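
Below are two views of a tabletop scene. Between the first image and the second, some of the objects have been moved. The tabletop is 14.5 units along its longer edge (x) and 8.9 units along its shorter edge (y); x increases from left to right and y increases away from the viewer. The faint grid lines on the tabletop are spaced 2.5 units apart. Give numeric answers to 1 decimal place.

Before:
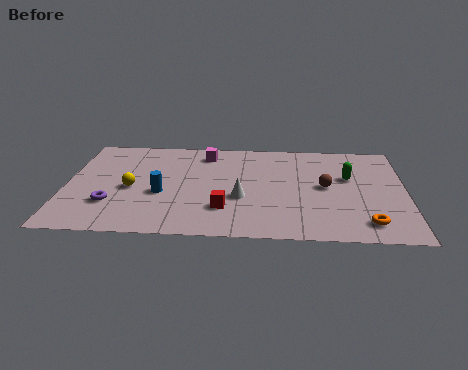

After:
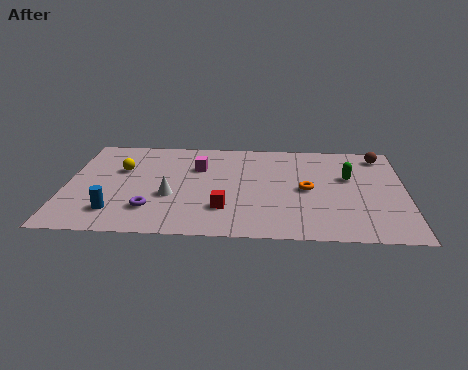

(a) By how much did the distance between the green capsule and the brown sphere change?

+1.2

Before: roughly 1.3 units apart; after: 2.5. That's 1.2 units further apart.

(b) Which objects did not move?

the green capsule and the red cube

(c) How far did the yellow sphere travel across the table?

1.8

From (2.8, 4.0) to (2.3, 5.7), the yellow sphere covered √(0.5² + 1.7²) ≈ 1.8 units.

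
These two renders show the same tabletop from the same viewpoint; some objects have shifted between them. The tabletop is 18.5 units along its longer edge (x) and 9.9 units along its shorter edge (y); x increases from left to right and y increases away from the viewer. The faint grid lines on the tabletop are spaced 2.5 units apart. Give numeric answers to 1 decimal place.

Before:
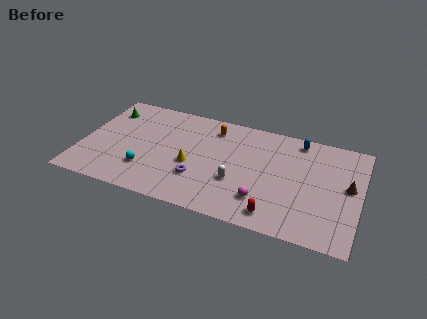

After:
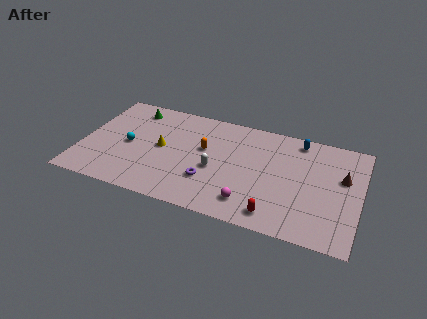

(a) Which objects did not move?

the blue capsule and the red capsule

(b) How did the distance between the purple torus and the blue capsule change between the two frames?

-0.5

Before: roughly 8.4 units apart; after: 7.9. That's 0.5 units closer together.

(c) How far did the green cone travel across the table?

1.8

The green cone moved from about (1.3, 7.7) to (3.0, 8.3), a distance of √(1.7² + 0.6²) ≈ 1.8.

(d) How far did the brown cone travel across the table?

0.8

The brown cone was near (17.7, 5.4) before and (17.3, 6.1) after, so it travelled √(0.4² + 0.7²) ≈ 0.8 units.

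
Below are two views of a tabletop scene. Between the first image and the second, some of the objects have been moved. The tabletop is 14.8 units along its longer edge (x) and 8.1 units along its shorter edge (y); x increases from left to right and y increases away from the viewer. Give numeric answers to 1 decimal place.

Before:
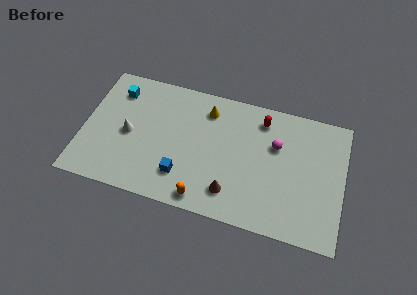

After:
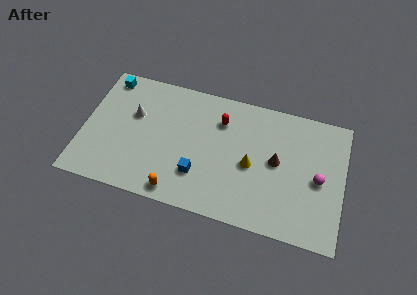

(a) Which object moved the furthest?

the yellow cone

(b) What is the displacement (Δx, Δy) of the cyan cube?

(-0.6, 0.7)

From the two frames, the cyan cube sits at roughly (1.7, 6.4) before and (1.1, 7.1) after.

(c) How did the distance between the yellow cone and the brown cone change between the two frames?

-3.6

Before: roughly 5.1 units apart; after: 1.5. That's 3.6 units closer together.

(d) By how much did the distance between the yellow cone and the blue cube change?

-1.4

The distance was about 4.6 in the first image and 3.2 in the second, so they moved 1.4 units closer together.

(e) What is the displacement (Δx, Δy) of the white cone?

(0.2, 1.3)

The white cone started near (2.6, 3.8) and ended near (2.8, 5.1).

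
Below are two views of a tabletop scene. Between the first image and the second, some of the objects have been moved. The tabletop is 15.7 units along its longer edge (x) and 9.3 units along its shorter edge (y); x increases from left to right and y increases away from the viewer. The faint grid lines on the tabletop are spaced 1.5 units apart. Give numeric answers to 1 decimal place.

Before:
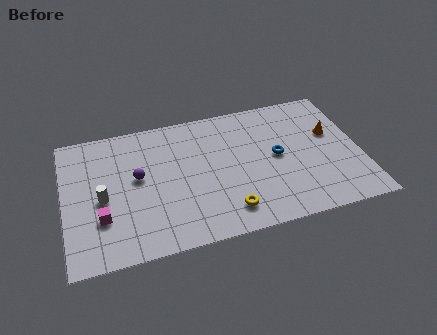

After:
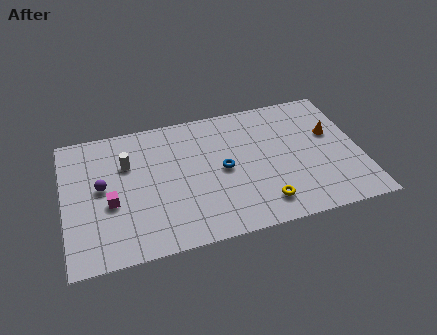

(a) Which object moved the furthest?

the blue torus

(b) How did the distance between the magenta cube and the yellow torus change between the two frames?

+1.6

The distance was about 6.6 in the first image and 8.2 in the second, so they moved 1.6 units further apart.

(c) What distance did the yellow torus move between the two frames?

1.9

The yellow torus moved from about (8.4, 1.7) to (10.3, 1.7), a distance of √(1.9² + 0.0²) ≈ 1.9.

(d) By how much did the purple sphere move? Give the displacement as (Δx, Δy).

(-1.9, -0.2)

The purple sphere was at about (3.9, 5.2) and moved to about (2.0, 5.0).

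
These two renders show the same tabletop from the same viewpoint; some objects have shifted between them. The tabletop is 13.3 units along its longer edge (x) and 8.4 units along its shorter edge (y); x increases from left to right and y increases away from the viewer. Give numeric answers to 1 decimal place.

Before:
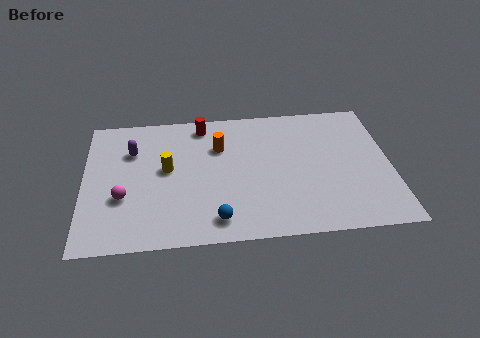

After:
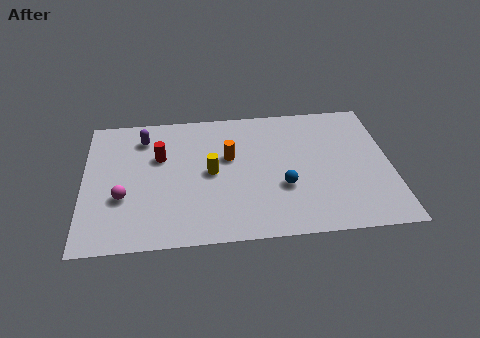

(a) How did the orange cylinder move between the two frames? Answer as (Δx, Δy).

(0.4, -0.7)

The orange cylinder started near (5.9, 5.8) and ended near (6.3, 5.1).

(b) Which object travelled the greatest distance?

the blue sphere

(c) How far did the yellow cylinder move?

1.9

The yellow cylinder moved from about (3.6, 4.6) to (5.5, 4.2), a distance of √(1.9² + 0.4²) ≈ 1.9.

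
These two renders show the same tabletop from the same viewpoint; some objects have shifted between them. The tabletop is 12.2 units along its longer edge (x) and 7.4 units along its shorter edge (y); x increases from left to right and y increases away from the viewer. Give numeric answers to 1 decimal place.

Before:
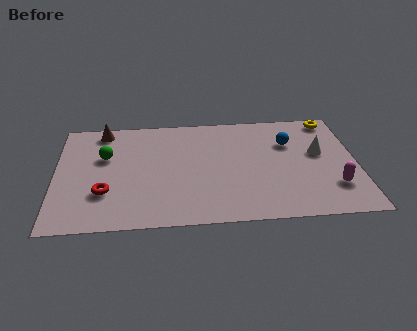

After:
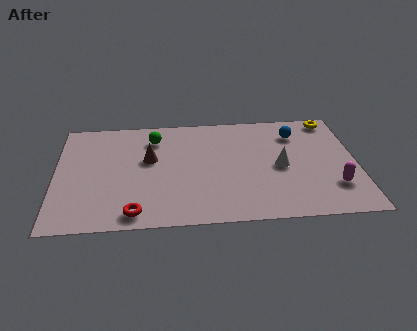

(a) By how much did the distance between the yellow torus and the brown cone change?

-1.6

The distance was about 9.4 in the first image and 7.8 in the second, so they moved 1.6 units closer together.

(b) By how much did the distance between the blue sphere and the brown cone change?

-1.6

They were about 7.7 units apart before and 6.1 after — 1.6 units closer together.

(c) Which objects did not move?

the yellow torus and the magenta capsule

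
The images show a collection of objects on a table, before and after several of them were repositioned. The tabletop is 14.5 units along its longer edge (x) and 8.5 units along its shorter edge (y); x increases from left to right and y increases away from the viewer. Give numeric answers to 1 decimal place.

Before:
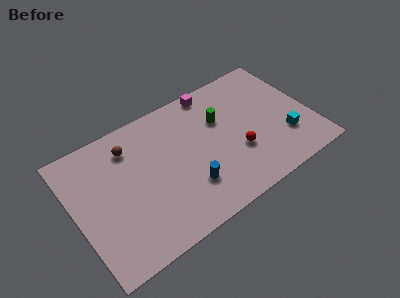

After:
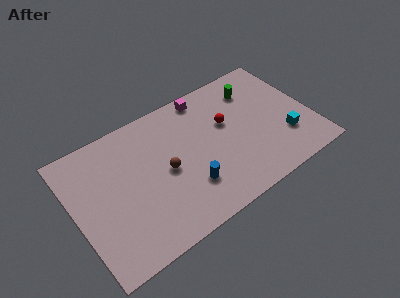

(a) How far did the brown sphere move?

3.2

The brown sphere was near (3.7, 6.7) before and (5.5, 4.1) after, so it travelled √(1.8² + 2.6²) ≈ 3.2 units.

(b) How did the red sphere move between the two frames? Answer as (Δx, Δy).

(-0.3, 2.2)

The red sphere was at about (9.8, 3.0) and moved to about (9.5, 5.2).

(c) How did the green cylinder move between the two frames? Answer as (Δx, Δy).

(2.3, 1.0)

From the two frames, the green cylinder sits at roughly (9.2, 5.6) before and (11.5, 6.6) after.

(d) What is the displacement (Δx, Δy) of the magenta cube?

(-0.5, -0.1)

The magenta cube started near (9.1, 7.7) and ended near (8.6, 7.6).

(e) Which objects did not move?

the blue cylinder and the cyan cube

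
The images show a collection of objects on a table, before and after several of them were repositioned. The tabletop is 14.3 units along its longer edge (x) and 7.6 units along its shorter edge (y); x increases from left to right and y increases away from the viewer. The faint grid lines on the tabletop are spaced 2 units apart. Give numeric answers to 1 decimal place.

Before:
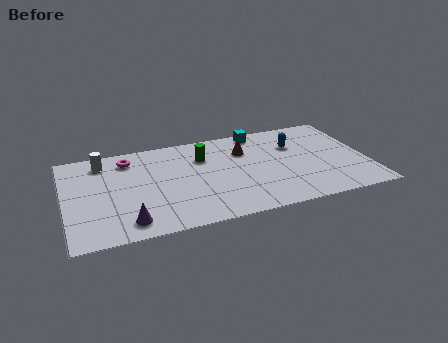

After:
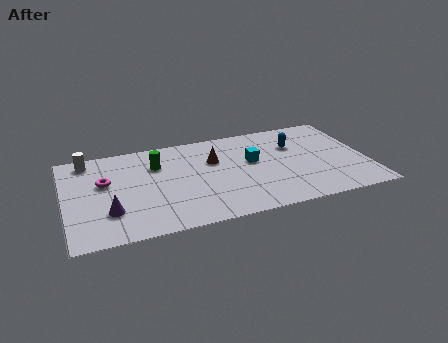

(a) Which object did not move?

the blue capsule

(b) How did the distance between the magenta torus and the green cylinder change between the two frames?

-1.0

Before: roughly 3.6 units apart; after: 2.6. That's 1.0 units closer together.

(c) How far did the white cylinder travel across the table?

0.8

The white cylinder was near (1.9, 6.3) before and (1.2, 6.6) after, so it travelled √(0.7² + 0.3²) ≈ 0.8 units.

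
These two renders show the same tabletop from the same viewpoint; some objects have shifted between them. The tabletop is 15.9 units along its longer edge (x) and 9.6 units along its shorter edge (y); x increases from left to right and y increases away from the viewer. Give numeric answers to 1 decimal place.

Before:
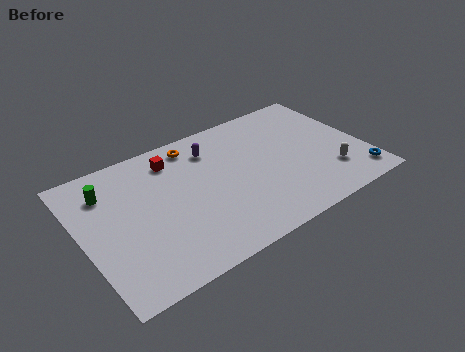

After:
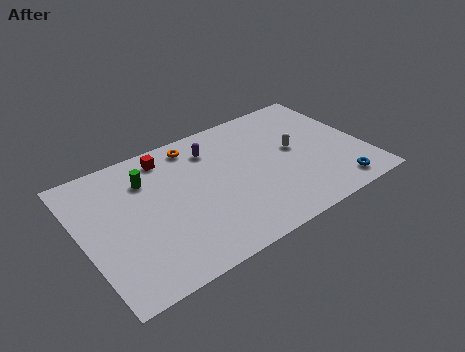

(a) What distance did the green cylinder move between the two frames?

2.2

From (1.7, 7.3) to (3.9, 7.1), the green cylinder covered √(2.2² + 0.2²) ≈ 2.2 units.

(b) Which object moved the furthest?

the white capsule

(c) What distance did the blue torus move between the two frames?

1.3

The blue torus was near (15.1, 1.5) before and (13.8, 1.3) after, so it travelled √(1.3² + 0.2²) ≈ 1.3 units.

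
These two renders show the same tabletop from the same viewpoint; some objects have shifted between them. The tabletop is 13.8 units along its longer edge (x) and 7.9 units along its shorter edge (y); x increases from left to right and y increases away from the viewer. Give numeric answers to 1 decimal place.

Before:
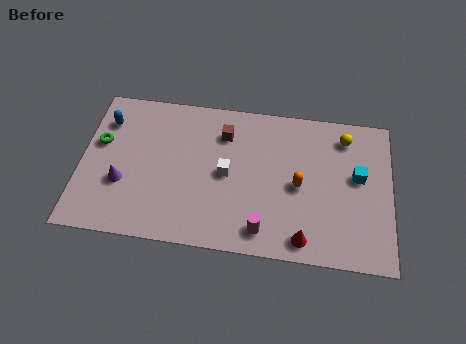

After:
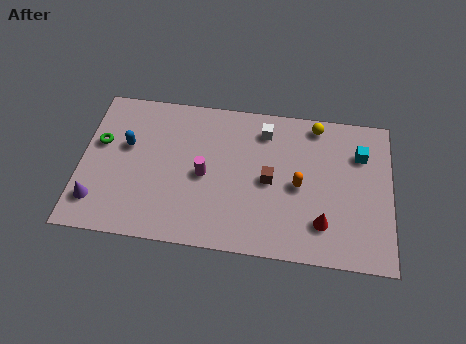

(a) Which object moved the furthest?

the magenta cylinder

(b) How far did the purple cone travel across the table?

1.6

The purple cone was near (1.9, 2.8) before and (0.8, 1.7) after, so it travelled √(1.1² + 1.1²) ≈ 1.6 units.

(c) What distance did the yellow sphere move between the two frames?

1.4

From (11.7, 6.5) to (10.4, 7.0), the yellow sphere covered √(1.3² + 0.5²) ≈ 1.4 units.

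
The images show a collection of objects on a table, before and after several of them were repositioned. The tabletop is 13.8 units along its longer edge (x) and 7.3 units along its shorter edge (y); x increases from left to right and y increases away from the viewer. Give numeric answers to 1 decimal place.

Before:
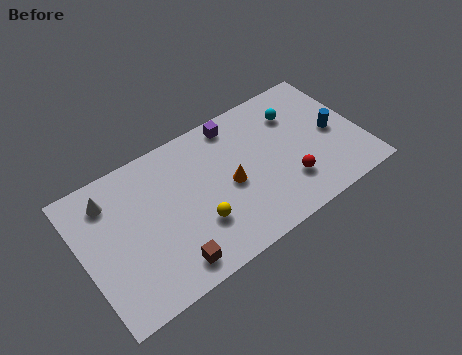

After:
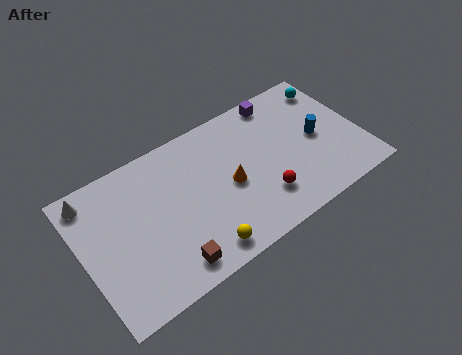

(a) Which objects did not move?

the brown cube and the orange cone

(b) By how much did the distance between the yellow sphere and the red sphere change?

-1.1

They were about 4.5 units apart before and 3.4 after — 1.1 units closer together.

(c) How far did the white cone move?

0.9

From (1.6, 5.8) to (0.8, 6.3), the white cone covered √(0.8² + 0.5²) ≈ 0.9 units.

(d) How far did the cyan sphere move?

2.1

The cyan sphere moved from about (10.9, 5.4) to (12.9, 6.0), a distance of √(2.0² + 0.6²) ≈ 2.1.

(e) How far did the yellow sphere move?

1.3

From (5.4, 2.3) to (5.3, 1.0), the yellow sphere covered √(0.1² + 1.3²) ≈ 1.3 units.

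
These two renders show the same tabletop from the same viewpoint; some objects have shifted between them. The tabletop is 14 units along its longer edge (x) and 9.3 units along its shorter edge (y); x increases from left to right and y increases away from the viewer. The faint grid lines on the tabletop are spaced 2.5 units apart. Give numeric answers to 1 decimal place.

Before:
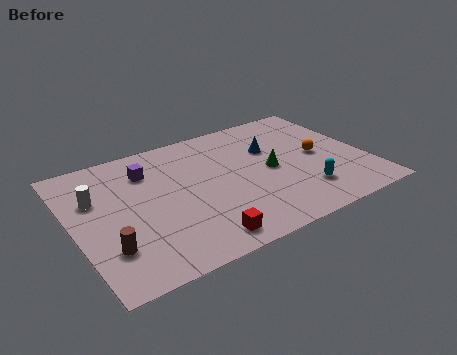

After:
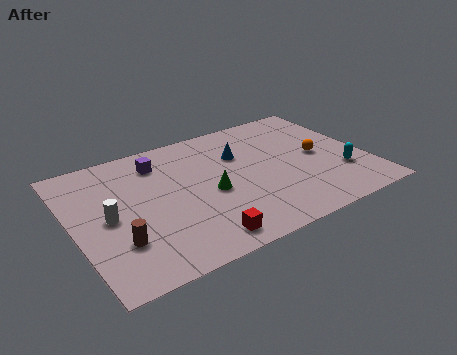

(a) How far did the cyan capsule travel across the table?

2.1

The cyan capsule was near (10.6, 2.2) before and (12.6, 2.8) after, so it travelled √(2.0² + 0.6²) ≈ 2.1 units.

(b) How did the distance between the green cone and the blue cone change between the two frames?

+1.2

Before: roughly 1.6 units apart; after: 2.8. That's 1.2 units further apart.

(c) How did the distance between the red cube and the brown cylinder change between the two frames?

-0.4

Before: roughly 4.3 units apart; after: 3.9. That's 0.4 units closer together.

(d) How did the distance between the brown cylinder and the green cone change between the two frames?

-3.5

The distance was about 8.3 in the first image and 4.8 in the second, so they moved 3.5 units closer together.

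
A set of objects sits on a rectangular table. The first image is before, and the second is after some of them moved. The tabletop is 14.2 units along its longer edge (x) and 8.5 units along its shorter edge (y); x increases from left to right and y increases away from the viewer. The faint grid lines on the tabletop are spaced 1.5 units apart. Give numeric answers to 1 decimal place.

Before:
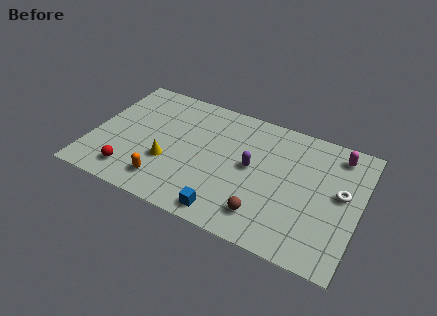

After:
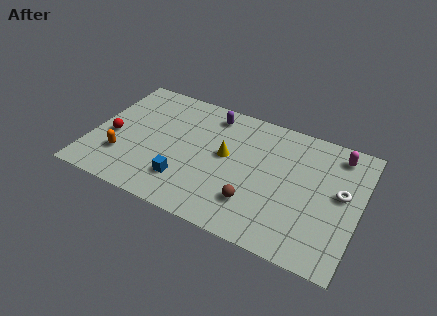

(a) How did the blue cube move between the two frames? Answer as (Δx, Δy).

(-2.4, 1.1)

The blue cube was at about (7.6, 1.0) and moved to about (5.2, 2.1).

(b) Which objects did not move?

the magenta capsule and the white torus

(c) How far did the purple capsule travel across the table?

3.7

From (8.5, 4.5) to (6.0, 7.2), the purple capsule covered √(2.5² + 2.7²) ≈ 3.7 units.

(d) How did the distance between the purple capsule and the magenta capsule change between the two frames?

+1.7

The distance was about 5.1 in the first image and 6.8 in the second, so they moved 1.7 units further apart.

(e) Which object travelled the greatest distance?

the purple capsule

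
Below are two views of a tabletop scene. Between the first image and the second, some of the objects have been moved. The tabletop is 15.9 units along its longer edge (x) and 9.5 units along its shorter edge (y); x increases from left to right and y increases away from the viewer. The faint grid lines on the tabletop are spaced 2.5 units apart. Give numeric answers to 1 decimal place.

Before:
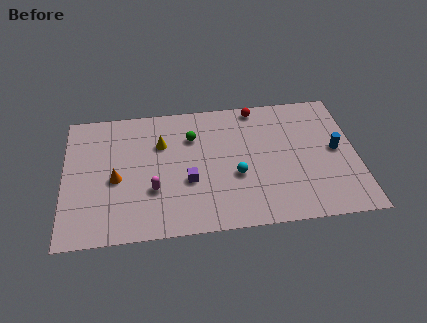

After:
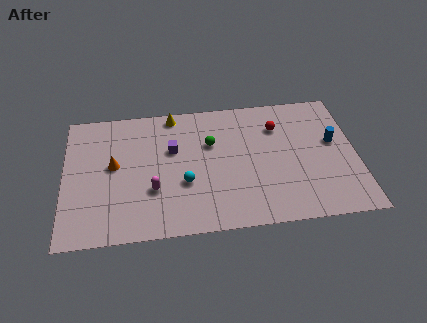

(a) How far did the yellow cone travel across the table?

2.2

From (5.3, 6.5) to (6.0, 8.6), the yellow cone covered √(0.7² + 2.1²) ≈ 2.2 units.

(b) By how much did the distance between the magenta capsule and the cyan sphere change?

-2.8

The distance was about 4.5 in the first image and 1.7 in the second, so they moved 2.8 units closer together.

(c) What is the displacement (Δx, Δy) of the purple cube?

(-0.8, 2.4)

The purple cube was at about (6.7, 3.6) and moved to about (5.9, 6.0).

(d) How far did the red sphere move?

1.9

The red sphere moved from about (10.6, 8.6) to (11.7, 7.0), a distance of √(1.1² + 1.6²) ≈ 1.9.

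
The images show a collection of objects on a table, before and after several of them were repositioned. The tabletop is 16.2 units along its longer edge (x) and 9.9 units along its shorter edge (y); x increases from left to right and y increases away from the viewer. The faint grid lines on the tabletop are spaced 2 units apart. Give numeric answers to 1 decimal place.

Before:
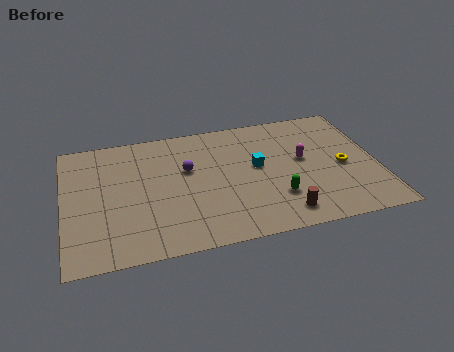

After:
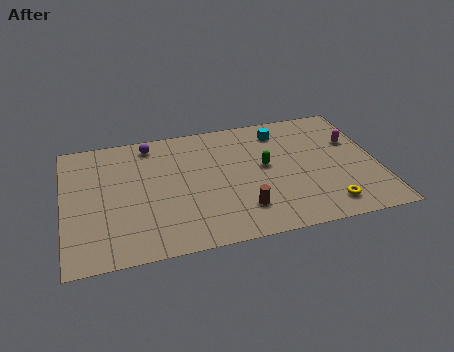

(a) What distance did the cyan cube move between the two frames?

3.0

The cyan cube was near (10.0, 5.5) before and (11.4, 8.1) after, so it travelled √(1.4² + 2.6²) ≈ 3.0 units.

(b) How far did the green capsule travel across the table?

2.6

From (10.8, 2.8) to (10.4, 5.4), the green capsule covered √(0.4² + 2.6²) ≈ 2.6 units.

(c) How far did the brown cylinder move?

2.2

The brown cylinder moved from about (11.0, 1.5) to (9.0, 2.3), a distance of √(2.0² + 0.8²) ≈ 2.2.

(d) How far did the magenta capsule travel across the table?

2.8

The magenta capsule moved from about (12.4, 5.5) to (15.1, 6.4), a distance of √(2.7² + 0.9²) ≈ 2.8.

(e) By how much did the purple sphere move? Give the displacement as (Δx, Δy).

(-1.8, 2.5)

From the two frames, the purple sphere sits at roughly (6.4, 6.1) before and (4.6, 8.6) after.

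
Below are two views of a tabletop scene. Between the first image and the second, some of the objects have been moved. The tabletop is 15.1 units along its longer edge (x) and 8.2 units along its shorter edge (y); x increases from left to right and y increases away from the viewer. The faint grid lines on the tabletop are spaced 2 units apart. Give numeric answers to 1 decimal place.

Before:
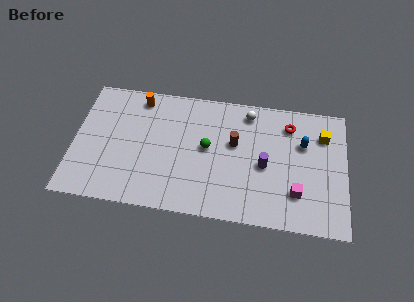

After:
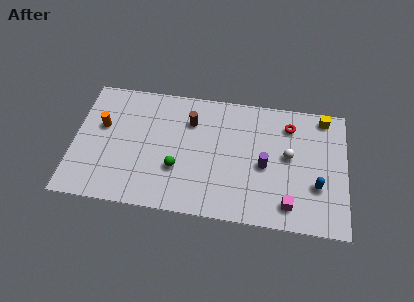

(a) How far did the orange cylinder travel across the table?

2.9

The orange cylinder was near (3.5, 7.1) before and (1.5, 5.0) after, so it travelled √(2.0² + 2.1²) ≈ 2.9 units.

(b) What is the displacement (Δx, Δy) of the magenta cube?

(-0.4, -0.8)

The magenta cube was at about (12.4, 2.2) and moved to about (12.0, 1.4).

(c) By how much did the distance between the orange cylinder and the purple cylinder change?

+1.3

The distance was about 7.9 in the first image and 9.2 in the second, so they moved 1.3 units further apart.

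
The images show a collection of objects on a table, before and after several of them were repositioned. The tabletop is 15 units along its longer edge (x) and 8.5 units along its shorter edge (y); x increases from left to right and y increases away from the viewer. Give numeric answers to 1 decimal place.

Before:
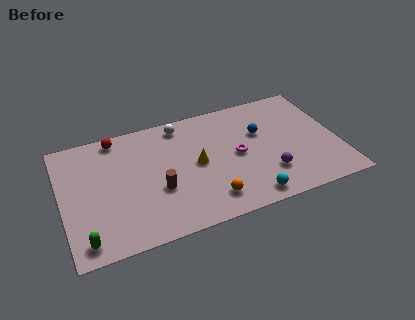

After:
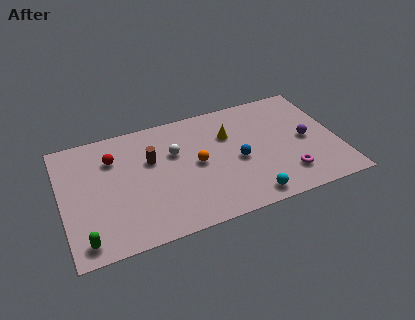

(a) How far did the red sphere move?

1.4

The red sphere was near (3.2, 7.6) before and (2.9, 6.2) after, so it travelled √(0.3² + 1.4²) ≈ 1.4 units.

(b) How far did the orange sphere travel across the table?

2.7

The orange sphere was near (7.7, 1.6) before and (7.3, 4.3) after, so it travelled √(0.4² + 2.7²) ≈ 2.7 units.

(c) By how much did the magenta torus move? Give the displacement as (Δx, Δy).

(2.5, -2.3)

The magenta torus started near (9.5, 4.2) and ended near (12.0, 1.9).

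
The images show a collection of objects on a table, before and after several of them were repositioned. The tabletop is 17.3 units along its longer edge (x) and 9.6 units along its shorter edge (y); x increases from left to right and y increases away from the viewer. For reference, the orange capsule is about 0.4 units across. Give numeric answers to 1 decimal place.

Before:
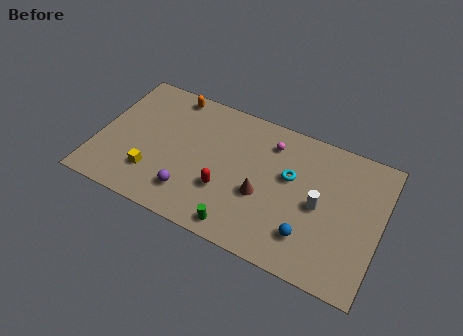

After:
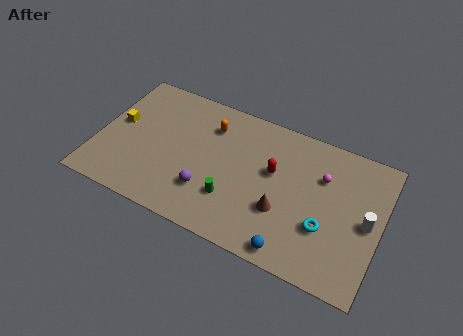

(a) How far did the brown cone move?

1.4

From (10.2, 3.8) to (11.5, 3.3), the brown cone covered √(1.3² + 0.5²) ≈ 1.4 units.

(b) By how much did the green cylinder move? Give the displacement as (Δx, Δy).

(-0.7, 1.7)

From the two frames, the green cylinder sits at roughly (9.2, 1.1) before and (8.5, 2.8) after.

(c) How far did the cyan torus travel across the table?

3.5

From (11.7, 5.8) to (14.1, 3.3), the cyan torus covered √(2.4² + 2.5²) ≈ 3.5 units.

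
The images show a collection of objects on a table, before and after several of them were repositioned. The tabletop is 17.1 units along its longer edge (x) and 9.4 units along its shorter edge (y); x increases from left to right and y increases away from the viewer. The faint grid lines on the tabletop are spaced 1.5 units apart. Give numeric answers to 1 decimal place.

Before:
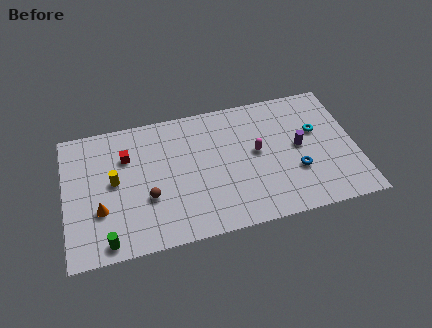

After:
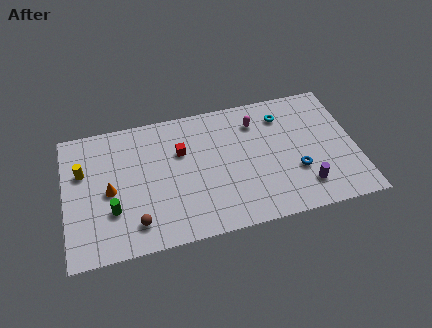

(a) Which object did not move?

the blue torus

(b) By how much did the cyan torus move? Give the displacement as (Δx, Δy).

(-1.9, 1.6)

The cyan torus started near (14.9, 5.8) and ended near (13.0, 7.4).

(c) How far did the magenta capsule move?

2.2

The magenta capsule was near (11.3, 5.1) before and (11.4, 7.3) after, so it travelled √(0.1² + 2.2²) ≈ 2.2 units.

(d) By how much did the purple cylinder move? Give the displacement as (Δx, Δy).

(0.1, -2.9)

From the two frames, the purple cylinder sits at roughly (13.8, 4.9) before and (13.9, 2.0) after.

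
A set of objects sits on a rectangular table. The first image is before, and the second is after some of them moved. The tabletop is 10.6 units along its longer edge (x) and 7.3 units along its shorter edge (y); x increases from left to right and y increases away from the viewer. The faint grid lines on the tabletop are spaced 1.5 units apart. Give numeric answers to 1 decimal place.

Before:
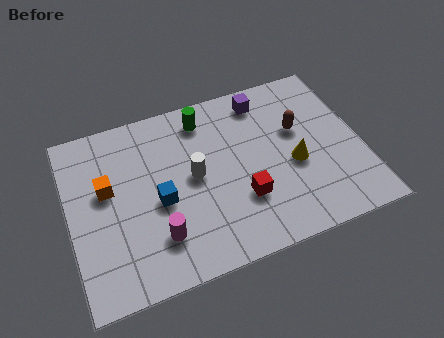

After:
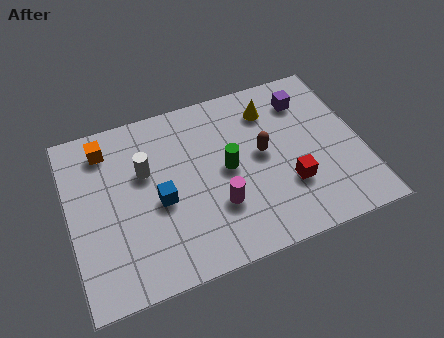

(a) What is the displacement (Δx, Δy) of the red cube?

(1.7, 0.0)

From the two frames, the red cube sits at roughly (6.1, 2.3) before and (7.8, 2.3) after.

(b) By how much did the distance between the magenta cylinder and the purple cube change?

-1.2

Before: roughly 6.2 units apart; after: 5.0. That's 1.2 units closer together.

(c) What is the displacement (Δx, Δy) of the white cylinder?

(-1.7, 0.8)

The white cylinder was at about (4.5, 3.8) and moved to about (2.8, 4.6).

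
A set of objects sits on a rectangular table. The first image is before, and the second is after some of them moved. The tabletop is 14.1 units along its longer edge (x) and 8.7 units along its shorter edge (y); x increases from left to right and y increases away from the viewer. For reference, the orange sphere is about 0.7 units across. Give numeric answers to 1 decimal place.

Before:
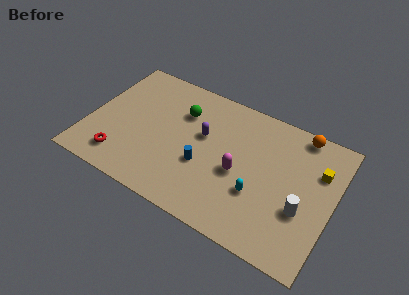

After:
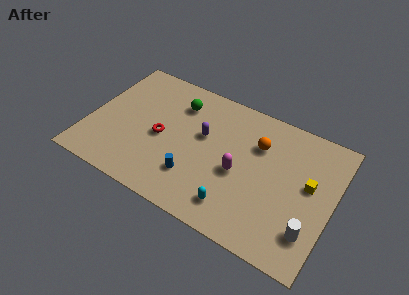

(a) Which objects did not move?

the magenta capsule and the purple capsule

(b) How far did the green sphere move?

0.6

The green sphere moved from about (5.1, 6.2) to (4.8, 6.7), a distance of √(0.3² + 0.5²) ≈ 0.6.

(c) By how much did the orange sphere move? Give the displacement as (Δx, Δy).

(-2.2, -1.8)

The orange sphere was at about (11.8, 7.9) and moved to about (9.6, 6.1).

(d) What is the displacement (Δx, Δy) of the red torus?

(2.0, 2.4)

The red torus was at about (2.2, 1.6) and moved to about (4.2, 4.0).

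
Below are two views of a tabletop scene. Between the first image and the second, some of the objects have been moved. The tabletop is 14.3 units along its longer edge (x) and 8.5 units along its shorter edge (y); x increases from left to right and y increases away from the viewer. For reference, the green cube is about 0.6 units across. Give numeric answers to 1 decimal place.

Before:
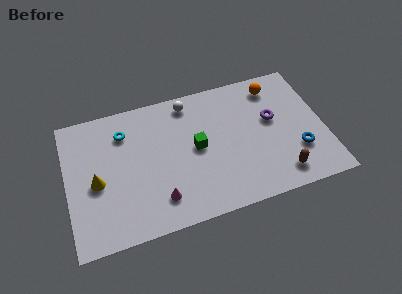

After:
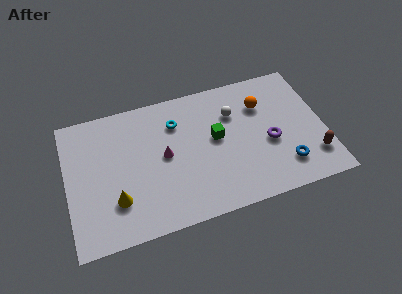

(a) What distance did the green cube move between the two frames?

1.1

From (7.2, 4.4) to (8.3, 4.7), the green cube covered √(1.1² + 0.3²) ≈ 1.1 units.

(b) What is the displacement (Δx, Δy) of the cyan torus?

(2.9, -0.2)

The cyan torus was at about (3.3, 6.5) and moved to about (6.2, 6.3).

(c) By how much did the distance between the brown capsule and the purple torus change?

-0.8

The distance was about 3.6 in the first image and 2.8 in the second, so they moved 0.8 units closer together.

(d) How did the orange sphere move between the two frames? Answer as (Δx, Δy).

(-0.8, -1.0)

From the two frames, the orange sphere sits at roughly (11.8, 7.1) before and (11.0, 6.1) after.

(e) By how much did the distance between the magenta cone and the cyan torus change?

-2.9

The distance was about 5.0 in the first image and 2.1 in the second, so they moved 2.9 units closer together.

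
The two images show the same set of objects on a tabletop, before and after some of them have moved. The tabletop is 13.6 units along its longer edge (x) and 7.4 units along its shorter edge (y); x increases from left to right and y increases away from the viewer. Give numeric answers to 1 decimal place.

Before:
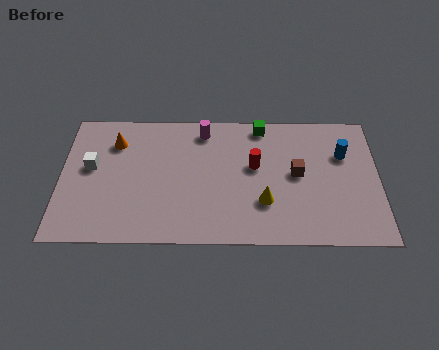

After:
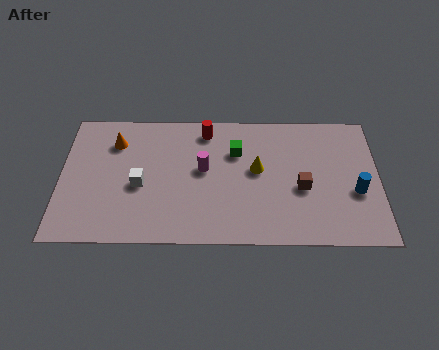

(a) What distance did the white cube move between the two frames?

2.3

The white cube was near (1.3, 4.2) before and (3.4, 3.2) after, so it travelled √(2.1² + 1.0²) ≈ 2.3 units.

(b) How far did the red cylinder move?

2.9

The red cylinder moved from about (8.3, 4.3) to (6.2, 6.3), a distance of √(2.1² + 2.0²) ≈ 2.9.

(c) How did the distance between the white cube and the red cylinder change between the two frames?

-2.8

Before: roughly 7.0 units apart; after: 4.2. That's 2.8 units closer together.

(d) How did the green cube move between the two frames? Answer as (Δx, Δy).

(-1.1, -1.5)

The green cube was at about (8.6, 6.6) and moved to about (7.5, 5.1).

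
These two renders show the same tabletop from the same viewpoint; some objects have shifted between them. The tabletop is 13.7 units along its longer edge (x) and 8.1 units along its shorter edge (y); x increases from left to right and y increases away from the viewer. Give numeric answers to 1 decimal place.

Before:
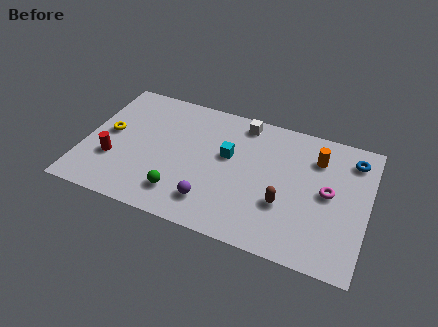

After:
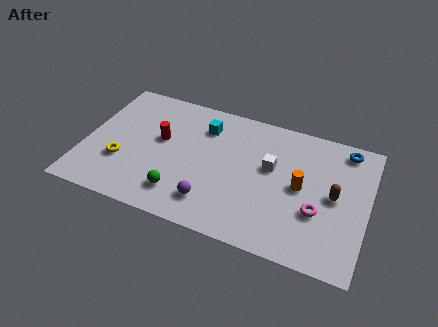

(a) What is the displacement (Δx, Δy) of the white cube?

(1.6, -2.3)

The white cube was at about (7.4, 7.1) and moved to about (9.0, 4.8).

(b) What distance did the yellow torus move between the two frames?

1.8

From (1.1, 4.3) to (1.9, 2.7), the yellow torus covered √(0.8² + 1.6²) ≈ 1.8 units.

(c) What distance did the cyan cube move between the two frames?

1.9

From (6.9, 4.8) to (5.6, 6.2), the cyan cube covered √(1.3² + 1.4²) ≈ 1.9 units.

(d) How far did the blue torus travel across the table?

0.6

The blue torus was near (12.8, 6.6) before and (12.4, 7.1) after, so it travelled √(0.4² + 0.5²) ≈ 0.6 units.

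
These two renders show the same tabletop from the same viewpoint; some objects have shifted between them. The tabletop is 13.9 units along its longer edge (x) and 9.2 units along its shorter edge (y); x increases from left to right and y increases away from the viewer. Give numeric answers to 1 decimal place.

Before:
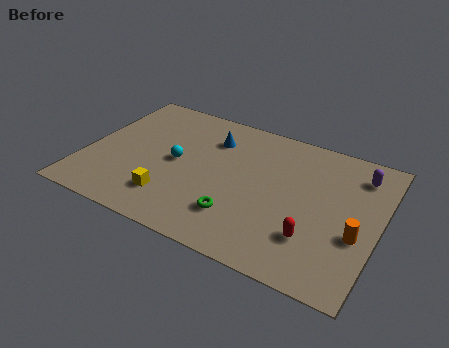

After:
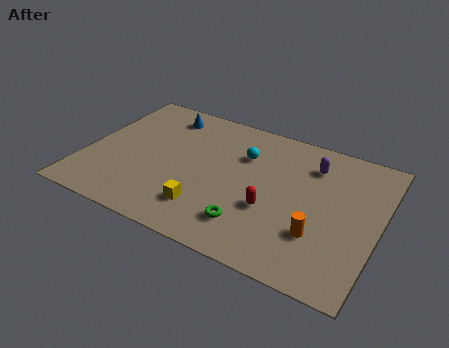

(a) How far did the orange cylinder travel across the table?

1.8

From (13.0, 3.5) to (11.3, 2.8), the orange cylinder covered √(1.7² + 0.7²) ≈ 1.8 units.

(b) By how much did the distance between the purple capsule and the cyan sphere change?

-5.6

They were about 8.9 units apart before and 3.3 after — 5.6 units closer together.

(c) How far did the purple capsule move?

2.2

The purple capsule was near (12.7, 7.4) before and (10.5, 7.1) after, so it travelled √(2.2² + 0.3²) ≈ 2.2 units.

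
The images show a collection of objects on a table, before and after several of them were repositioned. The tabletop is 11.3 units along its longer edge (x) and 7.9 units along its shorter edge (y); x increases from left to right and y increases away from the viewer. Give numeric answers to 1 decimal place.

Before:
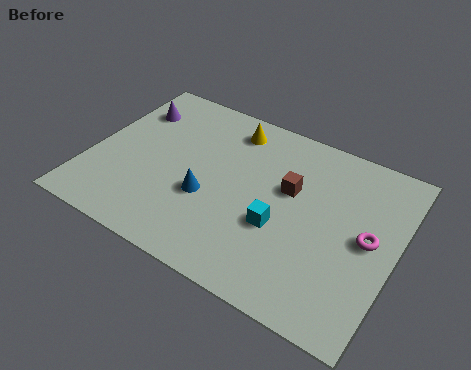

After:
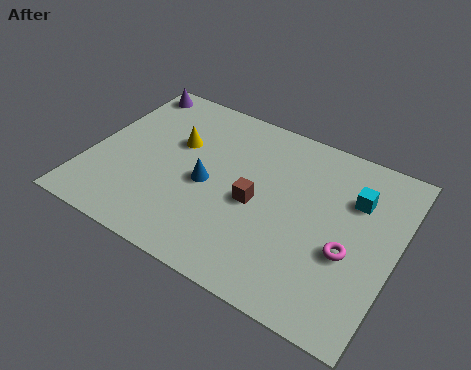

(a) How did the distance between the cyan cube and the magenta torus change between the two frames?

-0.9

The distance was about 3.3 in the first image and 2.4 in the second, so they moved 0.9 units closer together.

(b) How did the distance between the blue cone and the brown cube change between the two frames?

-1.5

Before: roughly 3.3 units apart; after: 1.8. That's 1.5 units closer together.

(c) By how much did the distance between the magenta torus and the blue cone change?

-0.6

The distance was about 5.9 in the first image and 5.3 in the second, so they moved 0.6 units closer together.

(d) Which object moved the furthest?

the cyan cube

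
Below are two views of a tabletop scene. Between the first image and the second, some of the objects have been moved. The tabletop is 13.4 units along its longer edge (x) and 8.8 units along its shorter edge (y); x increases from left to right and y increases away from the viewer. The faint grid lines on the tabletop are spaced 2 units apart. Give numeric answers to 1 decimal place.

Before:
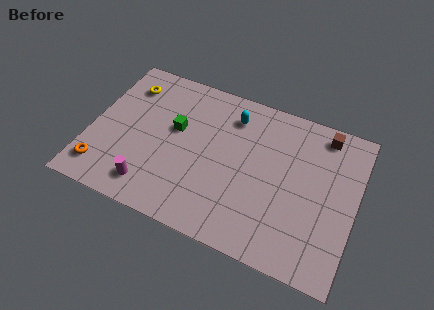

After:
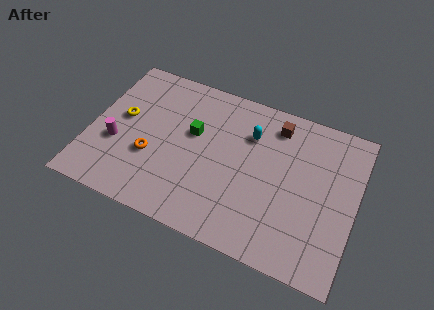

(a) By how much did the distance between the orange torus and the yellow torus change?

-2.9

They were about 5.3 units apart before and 2.4 after — 2.9 units closer together.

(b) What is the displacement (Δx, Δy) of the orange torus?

(2.3, 1.6)

The orange torus was at about (0.9, 1.6) and moved to about (3.2, 3.2).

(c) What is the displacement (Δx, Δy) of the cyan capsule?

(1.0, -0.7)

The cyan capsule was at about (6.9, 7.0) and moved to about (7.9, 6.3).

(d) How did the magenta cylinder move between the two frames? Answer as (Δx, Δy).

(-2.0, 1.8)

From the two frames, the magenta cylinder sits at roughly (3.4, 1.5) before and (1.4, 3.3) after.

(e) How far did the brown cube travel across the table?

2.4

The brown cube moved from about (11.5, 7.7) to (9.1, 7.3), a distance of √(2.4² + 0.4²) ≈ 2.4.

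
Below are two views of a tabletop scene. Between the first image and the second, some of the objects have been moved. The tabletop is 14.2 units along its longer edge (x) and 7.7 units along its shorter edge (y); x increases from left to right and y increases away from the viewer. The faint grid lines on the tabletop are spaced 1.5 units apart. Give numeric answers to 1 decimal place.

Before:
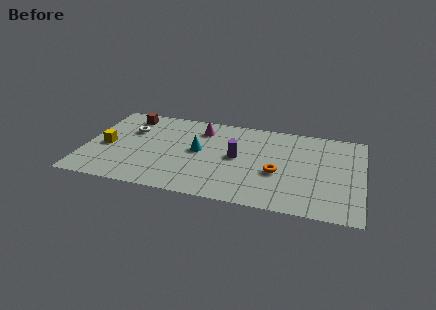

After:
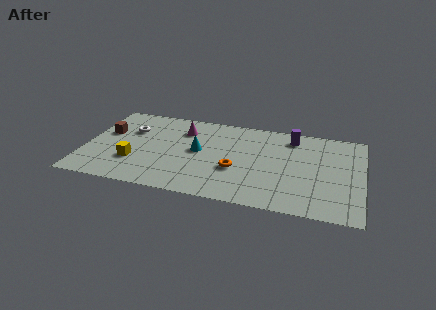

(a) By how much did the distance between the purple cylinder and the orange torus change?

+2.1

The distance was about 2.3 in the first image and 4.4 in the second, so they moved 2.1 units further apart.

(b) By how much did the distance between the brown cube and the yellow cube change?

-0.3

They were about 3.1 units apart before and 2.8 after — 0.3 units closer together.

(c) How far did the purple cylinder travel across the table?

3.6

The purple cylinder moved from about (7.8, 4.0) to (10.5, 6.4), a distance of √(2.7² + 2.4²) ≈ 3.6.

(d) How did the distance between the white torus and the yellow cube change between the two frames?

+0.8

The distance was about 2.0 in the first image and 2.8 in the second, so they moved 0.8 units further apart.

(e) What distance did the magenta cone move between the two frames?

0.9

The magenta cone moved from about (5.8, 6.1) to (4.9, 5.8), a distance of √(0.9² + 0.3²) ≈ 0.9.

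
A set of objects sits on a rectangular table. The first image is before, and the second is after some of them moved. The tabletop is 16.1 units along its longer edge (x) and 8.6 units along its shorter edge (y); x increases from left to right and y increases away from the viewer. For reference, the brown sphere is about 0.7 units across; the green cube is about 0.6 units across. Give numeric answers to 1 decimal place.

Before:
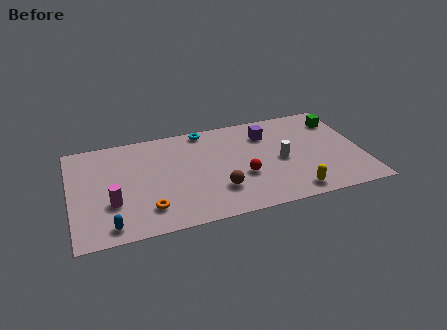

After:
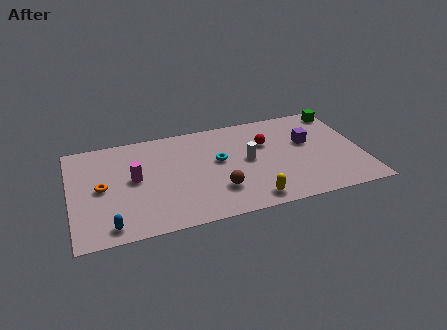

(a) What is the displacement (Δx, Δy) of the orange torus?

(-2.4, 2.4)

From the two frames, the orange torus sits at roughly (4.1, 1.9) before and (1.7, 4.3) after.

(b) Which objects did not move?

the blue capsule and the brown sphere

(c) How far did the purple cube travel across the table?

2.6

The purple cube was near (11.0, 6.5) before and (13.2, 5.2) after, so it travelled √(2.2² + 1.3²) ≈ 2.6 units.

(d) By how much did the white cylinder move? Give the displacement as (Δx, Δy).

(-1.8, 0.5)

From the two frames, the white cylinder sits at roughly (11.6, 4.0) before and (9.8, 4.5) after.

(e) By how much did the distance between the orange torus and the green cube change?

+2.0

Before: roughly 12.0 units apart; after: 14.0. That's 2.0 units further apart.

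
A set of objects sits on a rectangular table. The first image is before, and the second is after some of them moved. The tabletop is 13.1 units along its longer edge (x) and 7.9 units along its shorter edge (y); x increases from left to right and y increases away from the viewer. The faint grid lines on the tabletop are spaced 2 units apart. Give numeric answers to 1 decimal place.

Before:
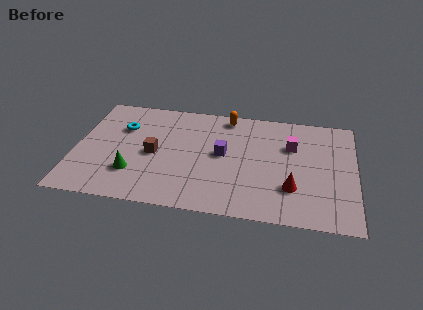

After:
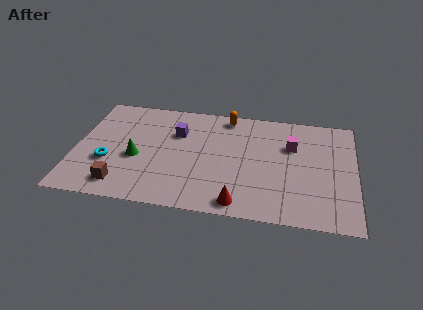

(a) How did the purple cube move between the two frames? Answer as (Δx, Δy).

(-2.2, 1.2)

The purple cube was at about (6.9, 4.2) and moved to about (4.7, 5.4).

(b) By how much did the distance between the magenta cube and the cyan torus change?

+0.9

The distance was about 8.0 in the first image and 8.9 in the second, so they moved 0.9 units further apart.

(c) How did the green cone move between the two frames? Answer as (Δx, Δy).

(0.1, 1.1)

The green cone started near (2.8, 2.2) and ended near (2.9, 3.3).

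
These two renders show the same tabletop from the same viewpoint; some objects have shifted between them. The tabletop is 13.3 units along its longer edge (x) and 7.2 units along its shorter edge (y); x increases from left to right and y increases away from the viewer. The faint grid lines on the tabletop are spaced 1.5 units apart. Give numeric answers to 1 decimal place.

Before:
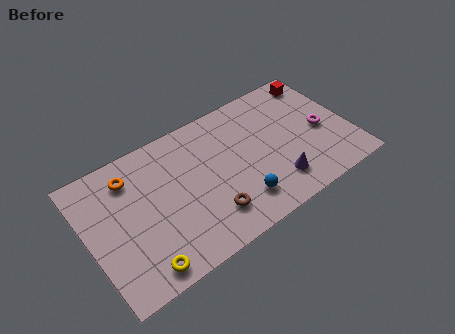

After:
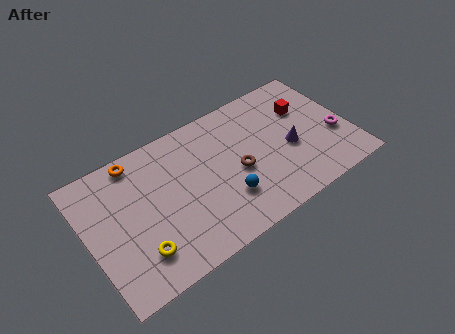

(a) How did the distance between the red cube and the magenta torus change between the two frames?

-0.4

The distance was about 2.9 in the first image and 2.5 in the second, so they moved 0.4 units closer together.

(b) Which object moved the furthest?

the brown torus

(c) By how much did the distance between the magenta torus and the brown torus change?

-1.3

The distance was about 6.3 in the first image and 5.0 in the second, so they moved 1.3 units closer together.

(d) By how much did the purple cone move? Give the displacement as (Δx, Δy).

(1.0, 1.5)

From the two frames, the purple cone sits at roughly (9.2, 1.6) before and (10.2, 3.1) after.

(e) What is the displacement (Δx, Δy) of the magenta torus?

(0.6, -0.6)

From the two frames, the magenta torus sits at roughly (11.9, 3.3) before and (12.5, 2.7) after.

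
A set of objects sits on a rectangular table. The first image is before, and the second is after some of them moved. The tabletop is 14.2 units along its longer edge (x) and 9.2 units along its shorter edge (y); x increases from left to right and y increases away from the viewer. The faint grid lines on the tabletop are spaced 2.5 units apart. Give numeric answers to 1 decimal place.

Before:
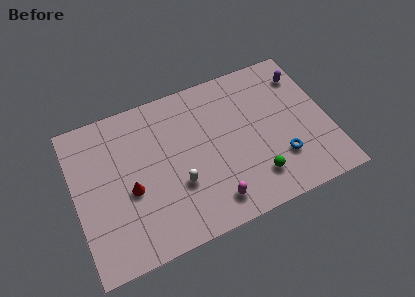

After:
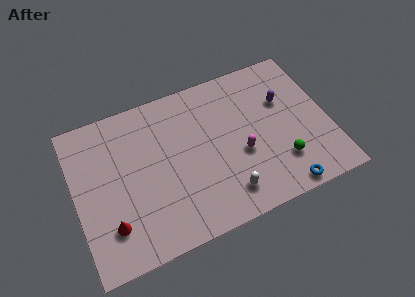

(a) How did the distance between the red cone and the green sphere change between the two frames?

+2.5

The distance was about 7.1 in the first image and 9.6 in the second, so they moved 2.5 units further apart.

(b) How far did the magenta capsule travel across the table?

2.9

The magenta capsule was near (7.3, 1.5) before and (9.2, 3.7) after, so it travelled √(1.9² + 2.2²) ≈ 2.9 units.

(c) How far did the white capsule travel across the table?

2.9

From (5.6, 3.2) to (8.1, 1.7), the white capsule covered √(2.5² + 1.5²) ≈ 2.9 units.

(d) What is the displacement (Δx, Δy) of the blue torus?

(-0.1, -1.8)

The blue torus was at about (11.3, 2.6) and moved to about (11.2, 0.8).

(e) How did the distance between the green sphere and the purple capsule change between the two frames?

-2.6

The distance was about 6.2 in the first image and 3.6 in the second, so they moved 2.6 units closer together.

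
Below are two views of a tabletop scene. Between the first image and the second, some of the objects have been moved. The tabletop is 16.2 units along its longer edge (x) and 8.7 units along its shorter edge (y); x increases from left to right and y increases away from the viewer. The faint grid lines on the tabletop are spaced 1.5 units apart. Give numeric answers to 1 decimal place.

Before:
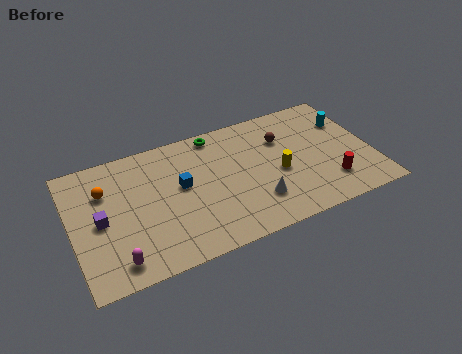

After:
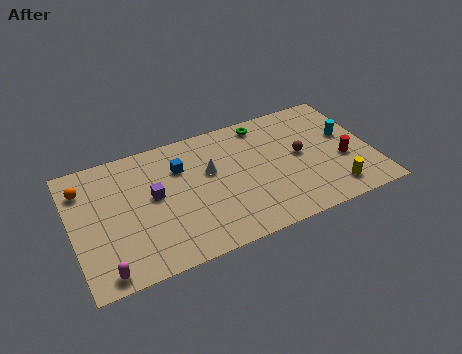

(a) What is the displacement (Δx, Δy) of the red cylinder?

(0.9, 1.3)

The red cylinder started near (13.7, 2.1) and ended near (14.6, 3.4).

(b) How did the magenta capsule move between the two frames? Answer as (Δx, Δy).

(-0.7, -0.4)

The magenta capsule started near (2.1, 1.3) and ended near (1.4, 0.9).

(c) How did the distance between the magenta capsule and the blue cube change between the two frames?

+1.8

The distance was about 5.2 in the first image and 7.0 in the second, so they moved 1.8 units further apart.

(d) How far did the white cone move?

3.7

The white cone moved from about (9.7, 2.3) to (7.5, 5.3), a distance of √(2.2² + 3.0²) ≈ 3.7.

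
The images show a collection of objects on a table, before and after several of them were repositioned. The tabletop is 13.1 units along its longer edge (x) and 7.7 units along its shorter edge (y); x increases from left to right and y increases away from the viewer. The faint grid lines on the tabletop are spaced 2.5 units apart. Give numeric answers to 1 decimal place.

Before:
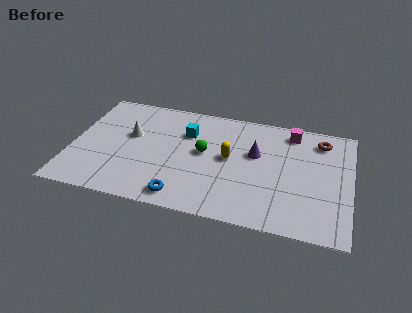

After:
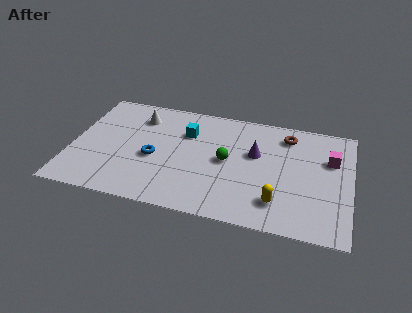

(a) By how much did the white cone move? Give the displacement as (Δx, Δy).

(0.3, 1.4)

The white cone was at about (2.7, 4.6) and moved to about (3.0, 6.0).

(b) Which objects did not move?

the cyan cube and the purple cone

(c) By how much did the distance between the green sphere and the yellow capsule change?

+2.1

They were about 1.2 units apart before and 3.3 after — 2.1 units further apart.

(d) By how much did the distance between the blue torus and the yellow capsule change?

+2.4

Before: roughly 3.7 units apart; after: 6.1. That's 2.4 units further apart.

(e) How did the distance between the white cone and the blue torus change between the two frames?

-1.7

Before: roughly 4.5 units apart; after: 2.8. That's 1.7 units closer together.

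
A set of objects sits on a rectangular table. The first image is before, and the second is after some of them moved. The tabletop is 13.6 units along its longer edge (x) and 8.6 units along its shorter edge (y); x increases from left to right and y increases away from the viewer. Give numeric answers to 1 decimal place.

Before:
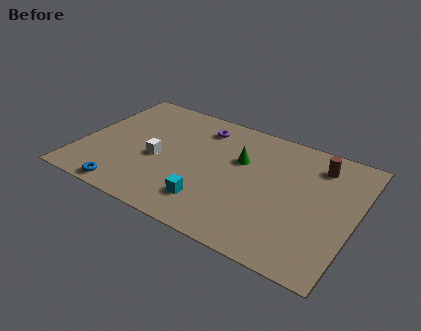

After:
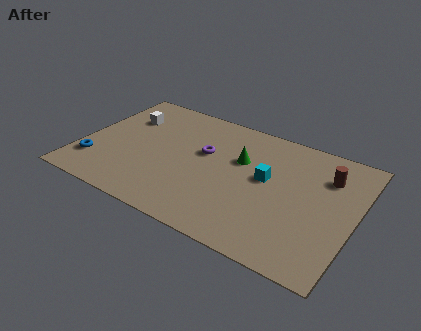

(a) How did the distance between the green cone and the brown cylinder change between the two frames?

+0.3

Before: roughly 4.0 units apart; after: 4.3. That's 0.3 units further apart.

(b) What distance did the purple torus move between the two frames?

1.8

The purple torus was near (5.6, 7.0) before and (6.0, 5.2) after, so it travelled √(0.4² + 1.8²) ≈ 1.8 units.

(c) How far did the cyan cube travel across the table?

3.8

The cyan cube was near (6.8, 1.9) before and (9.2, 4.8) after, so it travelled √(2.4² + 2.9²) ≈ 3.8 units.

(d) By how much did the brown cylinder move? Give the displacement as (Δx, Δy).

(0.5, -0.6)

The brown cylinder started near (11.5, 6.9) and ended near (12.0, 6.3).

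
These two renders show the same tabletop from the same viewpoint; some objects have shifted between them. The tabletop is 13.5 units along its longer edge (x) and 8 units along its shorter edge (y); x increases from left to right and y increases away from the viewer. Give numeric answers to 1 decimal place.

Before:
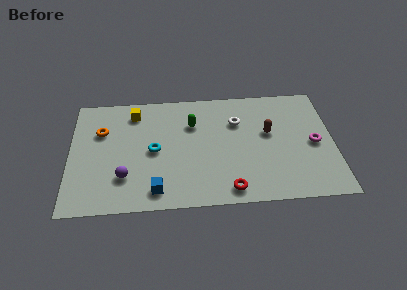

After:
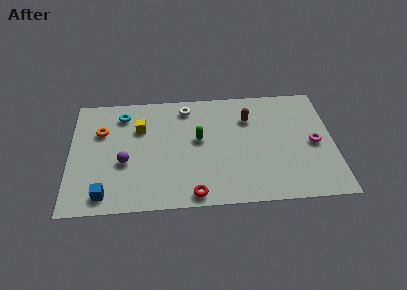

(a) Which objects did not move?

the magenta torus and the orange torus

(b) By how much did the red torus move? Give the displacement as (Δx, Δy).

(-1.8, -0.2)

The red torus started near (8.1, 1.0) and ended near (6.3, 0.8).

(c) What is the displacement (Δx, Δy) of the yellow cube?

(0.3, -1.1)

The yellow cube was at about (3.3, 6.6) and moved to about (3.6, 5.5).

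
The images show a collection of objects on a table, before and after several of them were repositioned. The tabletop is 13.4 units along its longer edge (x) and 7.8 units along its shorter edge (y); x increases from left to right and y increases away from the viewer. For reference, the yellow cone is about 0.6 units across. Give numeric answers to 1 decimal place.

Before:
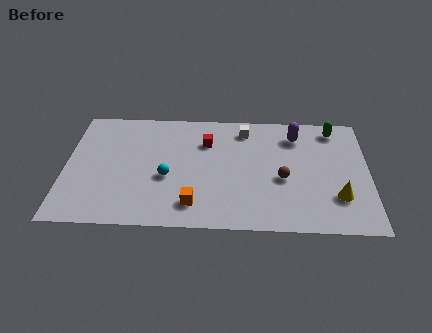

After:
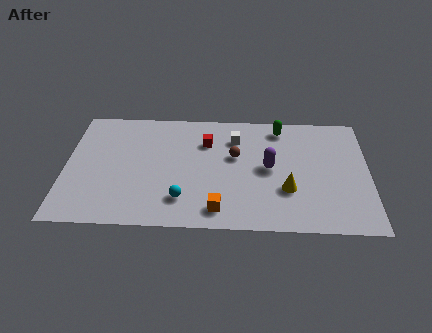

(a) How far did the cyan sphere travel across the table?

1.6

The cyan sphere moved from about (4.5, 3.2) to (5.2, 1.8), a distance of √(0.7² + 1.4²) ≈ 1.6.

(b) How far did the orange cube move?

1.1

From (5.7, 1.5) to (6.8, 1.2), the orange cube covered √(1.1² + 0.3²) ≈ 1.1 units.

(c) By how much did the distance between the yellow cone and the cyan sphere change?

-2.9

The distance was about 7.6 in the first image and 4.7 in the second, so they moved 2.9 units closer together.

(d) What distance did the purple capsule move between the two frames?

2.5

From (10.2, 6.2) to (9.0, 4.0), the purple capsule covered √(1.2² + 2.2²) ≈ 2.5 units.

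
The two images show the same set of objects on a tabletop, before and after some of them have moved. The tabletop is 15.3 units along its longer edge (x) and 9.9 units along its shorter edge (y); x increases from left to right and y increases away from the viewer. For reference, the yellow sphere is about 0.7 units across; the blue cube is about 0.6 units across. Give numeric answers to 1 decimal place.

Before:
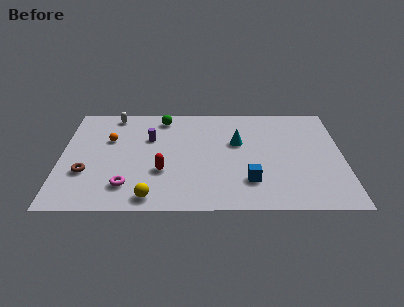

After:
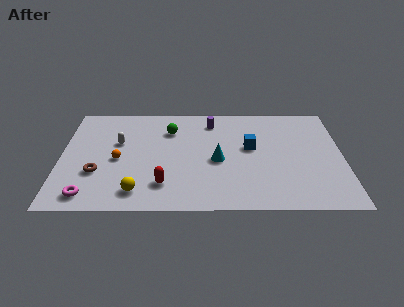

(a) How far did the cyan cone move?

2.0

The cyan cone moved from about (9.6, 6.1) to (8.5, 4.4), a distance of √(1.1² + 1.7²) ≈ 2.0.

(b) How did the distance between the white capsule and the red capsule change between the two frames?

-1.4

Before: roughly 6.0 units apart; after: 4.6. That's 1.4 units closer together.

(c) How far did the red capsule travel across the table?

1.2

The red capsule was near (5.5, 3.4) before and (5.6, 2.2) after, so it travelled √(0.1² + 1.2²) ≈ 1.2 units.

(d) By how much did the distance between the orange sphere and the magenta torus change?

-0.9

Before: roughly 4.4 units apart; after: 3.5. That's 0.9 units closer together.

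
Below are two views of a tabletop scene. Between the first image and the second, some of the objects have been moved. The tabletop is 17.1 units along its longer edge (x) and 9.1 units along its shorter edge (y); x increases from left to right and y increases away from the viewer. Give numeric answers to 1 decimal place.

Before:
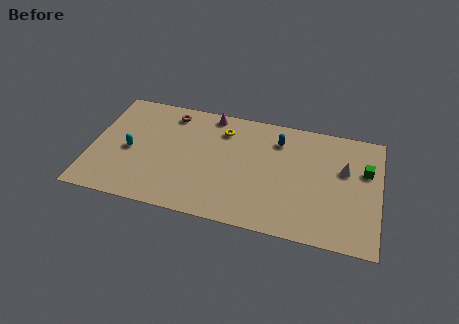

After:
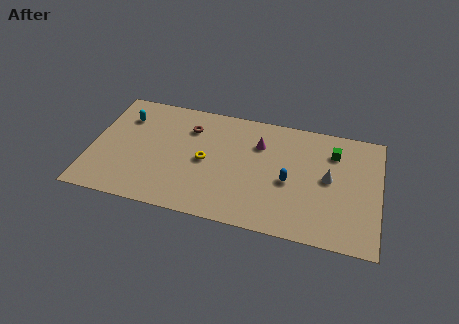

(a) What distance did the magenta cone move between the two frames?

3.4

The magenta cone moved from about (6.9, 8.2) to (9.9, 6.5), a distance of √(3.0² + 1.7²) ≈ 3.4.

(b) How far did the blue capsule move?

3.2

From (11.0, 7.1) to (11.8, 4.0), the blue capsule covered √(0.8² + 3.1²) ≈ 3.2 units.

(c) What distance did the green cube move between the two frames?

2.1

The green cube moved from about (16.2, 5.9) to (14.3, 6.9), a distance of √(1.9² + 1.0²) ≈ 2.1.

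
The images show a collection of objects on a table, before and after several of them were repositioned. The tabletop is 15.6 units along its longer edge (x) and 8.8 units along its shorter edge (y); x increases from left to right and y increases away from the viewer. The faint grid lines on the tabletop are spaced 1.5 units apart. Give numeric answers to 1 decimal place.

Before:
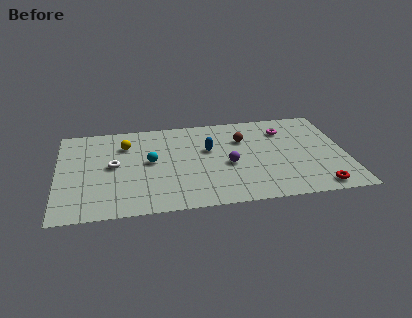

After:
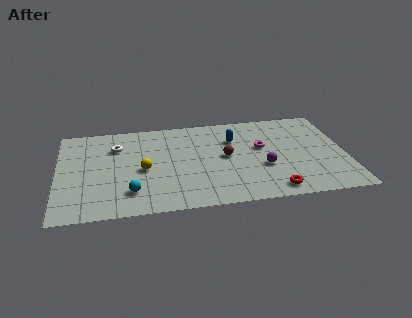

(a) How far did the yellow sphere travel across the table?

2.7

The yellow sphere was near (3.7, 6.5) before and (4.6, 4.0) after, so it travelled √(0.9² + 2.5²) ≈ 2.7 units.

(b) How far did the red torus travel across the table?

2.4

The red torus moved from about (13.9, 1.0) to (11.5, 1.1), a distance of √(2.4² + 0.1²) ≈ 2.4.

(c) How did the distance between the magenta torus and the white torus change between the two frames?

-1.6

The distance was about 9.6 in the first image and 8.0 in the second, so they moved 1.6 units closer together.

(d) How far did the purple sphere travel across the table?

2.0

From (9.2, 3.8) to (11.1, 3.3), the purple sphere covered √(1.9² + 0.5²) ≈ 2.0 units.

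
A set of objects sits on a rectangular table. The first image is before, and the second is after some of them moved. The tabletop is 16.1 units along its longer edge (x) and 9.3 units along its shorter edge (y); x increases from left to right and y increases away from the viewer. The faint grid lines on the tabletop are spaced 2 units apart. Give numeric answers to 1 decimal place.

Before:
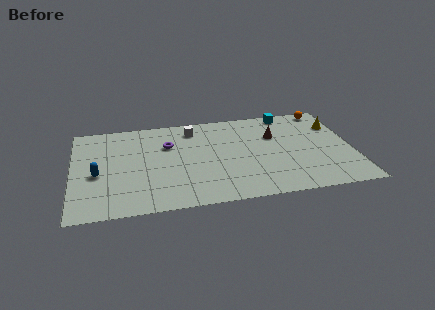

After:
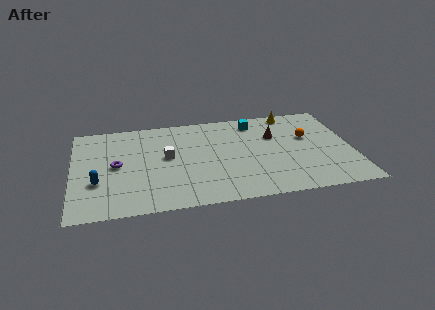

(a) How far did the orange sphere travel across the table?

3.0

The orange sphere moved from about (14.8, 8.4) to (13.6, 5.7), a distance of √(1.2² + 2.7²) ≈ 3.0.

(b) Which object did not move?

the brown cone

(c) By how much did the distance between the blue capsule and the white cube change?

-2.3

They were about 6.7 units apart before and 4.4 after — 2.3 units closer together.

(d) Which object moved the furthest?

the purple torus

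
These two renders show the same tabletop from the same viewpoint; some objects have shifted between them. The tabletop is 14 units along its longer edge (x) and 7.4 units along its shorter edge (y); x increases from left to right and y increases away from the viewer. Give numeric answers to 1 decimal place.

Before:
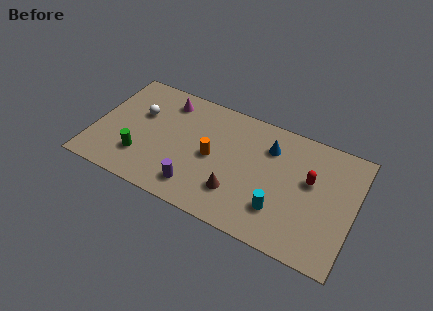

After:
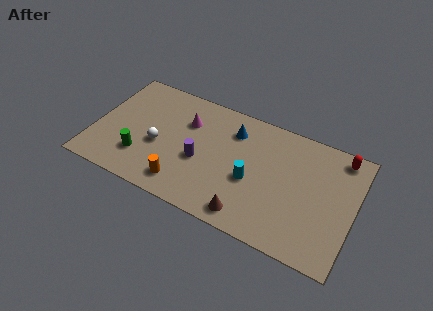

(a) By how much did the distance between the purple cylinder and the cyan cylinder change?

-1.6

The distance was about 4.4 in the first image and 2.8 in the second, so they moved 1.6 units closer together.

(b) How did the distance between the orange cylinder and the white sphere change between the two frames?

-1.8

They were about 4.2 units apart before and 2.4 after — 1.8 units closer together.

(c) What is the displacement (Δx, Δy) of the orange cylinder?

(-1.3, -2.3)

From the two frames, the orange cylinder sits at roughly (6.4, 3.6) before and (5.1, 1.3) after.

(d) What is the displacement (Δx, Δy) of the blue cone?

(-2.0, 0.2)

The blue cone was at about (9.3, 5.5) and moved to about (7.3, 5.7).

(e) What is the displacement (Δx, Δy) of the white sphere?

(1.2, -1.6)

From the two frames, the white sphere sits at roughly (2.3, 4.7) before and (3.5, 3.1) after.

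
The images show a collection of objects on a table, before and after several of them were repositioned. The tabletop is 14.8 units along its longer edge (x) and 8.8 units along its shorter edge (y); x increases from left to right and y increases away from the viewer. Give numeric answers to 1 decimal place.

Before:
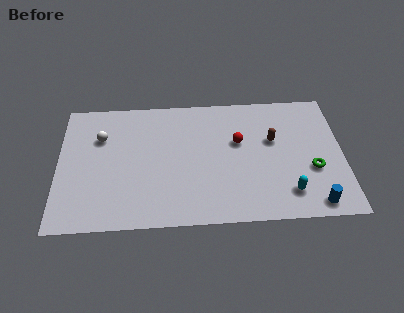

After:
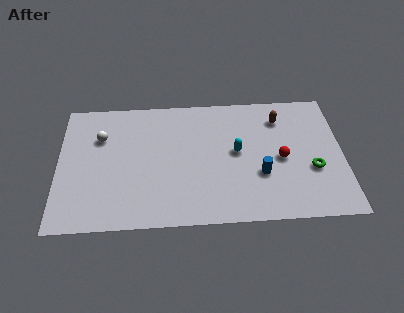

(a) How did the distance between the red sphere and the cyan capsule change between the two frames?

-2.0

They were about 4.4 units apart before and 2.4 after — 2.0 units closer together.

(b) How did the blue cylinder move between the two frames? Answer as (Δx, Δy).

(-2.7, 2.1)

The blue cylinder started near (13.2, 1.0) and ended near (10.5, 3.1).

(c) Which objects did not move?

the green torus and the white sphere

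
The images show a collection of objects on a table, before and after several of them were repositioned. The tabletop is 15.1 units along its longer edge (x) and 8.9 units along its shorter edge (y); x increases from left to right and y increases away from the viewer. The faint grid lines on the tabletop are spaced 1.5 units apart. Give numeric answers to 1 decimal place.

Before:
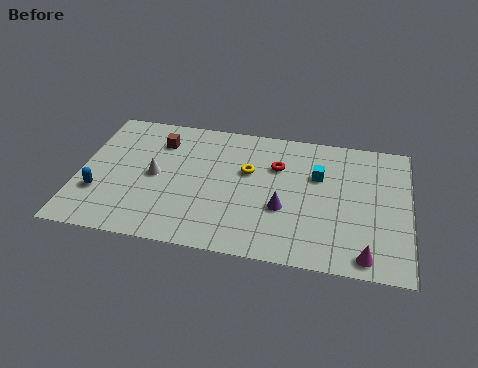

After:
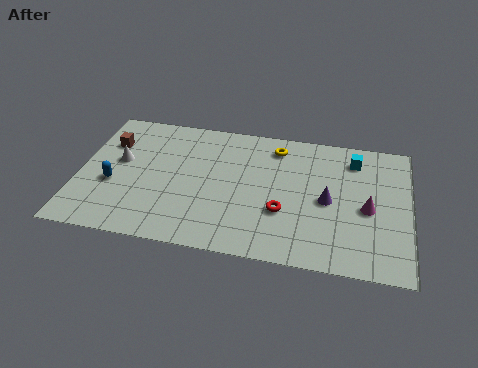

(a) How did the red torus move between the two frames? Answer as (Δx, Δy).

(0.4, -3.0)

The red torus started near (9.0, 6.1) and ended near (9.4, 3.1).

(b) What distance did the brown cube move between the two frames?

2.4

From (3.5, 6.8) to (1.2, 6.3), the brown cube covered √(2.3² + 0.5²) ≈ 2.4 units.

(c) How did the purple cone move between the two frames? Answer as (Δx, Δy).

(2.0, 0.9)

The purple cone started near (9.4, 3.3) and ended near (11.4, 4.2).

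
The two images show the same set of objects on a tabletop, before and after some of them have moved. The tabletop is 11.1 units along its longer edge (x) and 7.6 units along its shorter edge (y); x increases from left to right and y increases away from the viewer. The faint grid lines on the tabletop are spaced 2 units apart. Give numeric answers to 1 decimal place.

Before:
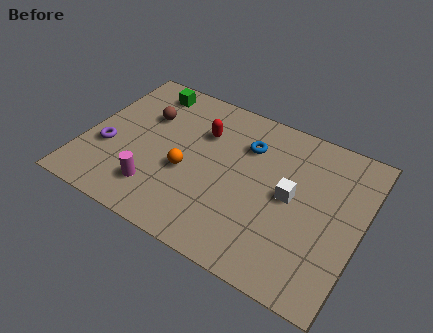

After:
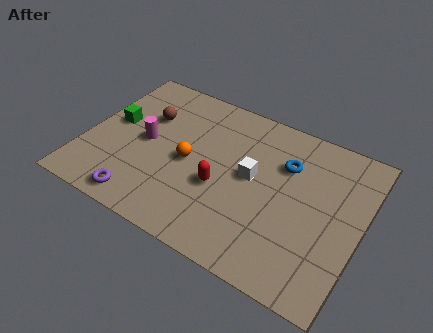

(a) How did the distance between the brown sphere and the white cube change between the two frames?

-1.6

Before: roughly 6.2 units apart; after: 4.6. That's 1.6 units closer together.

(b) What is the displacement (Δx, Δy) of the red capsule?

(1.1, -2.3)

The red capsule was at about (4.5, 5.3) and moved to about (5.6, 3.0).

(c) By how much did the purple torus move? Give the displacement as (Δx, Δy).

(1.7, -1.9)

The purple torus was at about (1.0, 2.8) and moved to about (2.7, 0.9).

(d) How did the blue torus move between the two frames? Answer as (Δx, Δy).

(1.6, -0.2)

The blue torus was at about (6.3, 5.5) and moved to about (7.9, 5.3).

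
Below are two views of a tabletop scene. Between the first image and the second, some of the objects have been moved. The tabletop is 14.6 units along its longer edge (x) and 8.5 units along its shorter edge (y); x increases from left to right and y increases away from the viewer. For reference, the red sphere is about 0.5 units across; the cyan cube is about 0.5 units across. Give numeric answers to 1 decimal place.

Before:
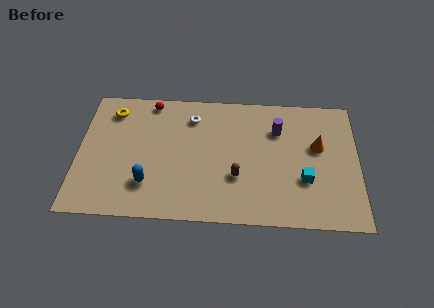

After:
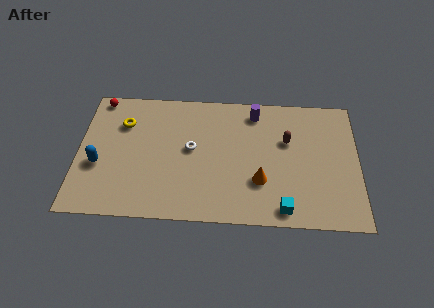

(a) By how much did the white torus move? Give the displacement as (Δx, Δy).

(0.0, -2.1)

From the two frames, the white torus sits at roughly (5.9, 6.7) before and (5.9, 4.6) after.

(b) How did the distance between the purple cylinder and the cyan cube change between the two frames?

+2.9

They were about 3.5 units apart before and 6.4 after — 2.9 units further apart.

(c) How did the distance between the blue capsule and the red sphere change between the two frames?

-1.0

They were about 5.4 units apart before and 4.4 after — 1.0 units closer together.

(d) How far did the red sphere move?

2.7

The red sphere moved from about (3.7, 7.6) to (1.0, 7.7), a distance of √(2.7² + 0.1²) ≈ 2.7.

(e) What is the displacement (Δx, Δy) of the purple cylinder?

(-1.2, 1.1)

The purple cylinder started near (10.4, 6.1) and ended near (9.2, 7.2).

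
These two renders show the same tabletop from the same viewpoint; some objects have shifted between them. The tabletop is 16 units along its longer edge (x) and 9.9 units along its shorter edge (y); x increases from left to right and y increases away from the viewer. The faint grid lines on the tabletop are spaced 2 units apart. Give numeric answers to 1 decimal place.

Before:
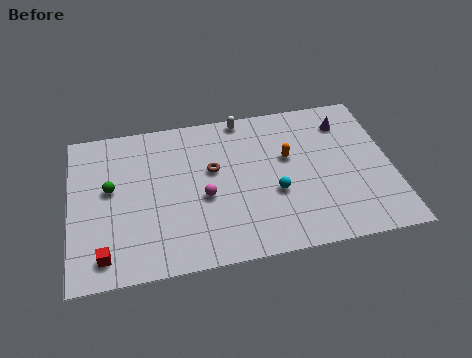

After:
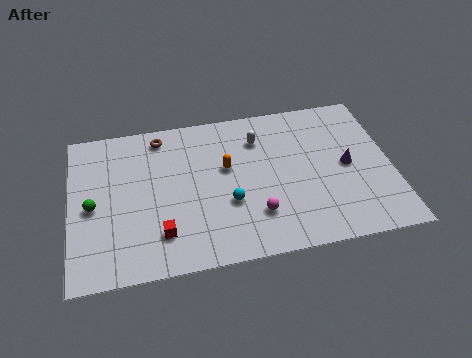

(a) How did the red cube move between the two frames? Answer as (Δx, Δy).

(2.8, 0.8)

From the two frames, the red cube sits at roughly (1.6, 1.5) before and (4.4, 2.3) after.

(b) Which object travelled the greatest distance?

the brown torus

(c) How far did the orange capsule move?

3.1

The orange capsule was near (10.9, 6.0) before and (7.8, 5.9) after, so it travelled √(3.1² + 0.1²) ≈ 3.1 units.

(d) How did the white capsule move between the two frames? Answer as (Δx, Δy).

(0.7, -1.6)

The white capsule was at about (8.8, 9.1) and moved to about (9.5, 7.5).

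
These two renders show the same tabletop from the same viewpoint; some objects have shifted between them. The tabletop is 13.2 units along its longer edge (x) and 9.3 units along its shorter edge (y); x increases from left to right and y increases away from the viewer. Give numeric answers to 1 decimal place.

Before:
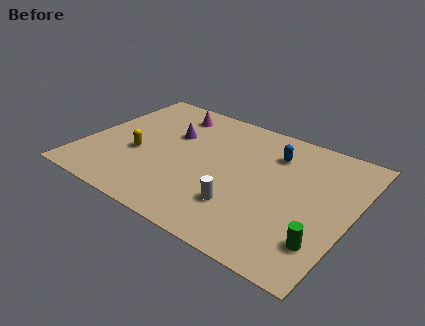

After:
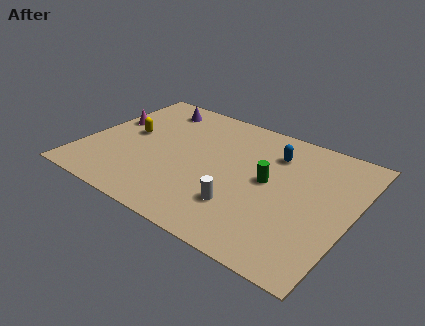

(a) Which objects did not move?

the white cylinder and the blue capsule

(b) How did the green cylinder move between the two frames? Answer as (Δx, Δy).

(-3.1, 2.7)

The green cylinder started near (12.2, 2.2) and ended near (9.1, 4.9).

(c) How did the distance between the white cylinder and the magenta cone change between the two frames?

+1.0

Before: roughly 6.9 units apart; after: 7.9. That's 1.0 units further apart.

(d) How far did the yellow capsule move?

1.5

From (2.7, 3.7) to (2.0, 5.0), the yellow capsule covered √(0.7² + 1.3²) ≈ 1.5 units.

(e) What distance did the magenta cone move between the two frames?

3.4

From (3.6, 7.7) to (0.9, 5.6), the magenta cone covered √(2.7² + 2.1²) ≈ 3.4 units.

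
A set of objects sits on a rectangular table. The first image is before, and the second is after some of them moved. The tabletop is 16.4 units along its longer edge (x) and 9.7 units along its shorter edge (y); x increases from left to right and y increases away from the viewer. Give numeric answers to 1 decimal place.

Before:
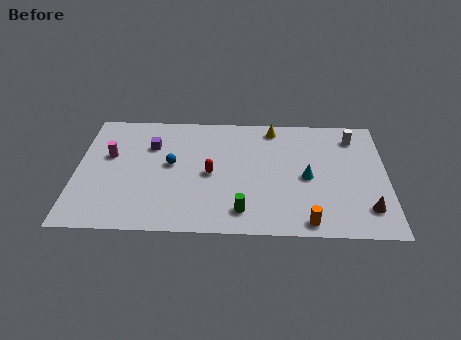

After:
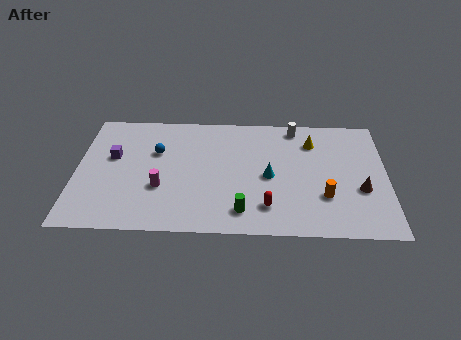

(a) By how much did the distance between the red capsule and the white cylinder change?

-1.6

They were about 8.3 units apart before and 6.7 after — 1.6 units closer together.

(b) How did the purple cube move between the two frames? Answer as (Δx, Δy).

(-2.0, -1.0)

The purple cube started near (3.9, 6.8) and ended near (1.9, 5.8).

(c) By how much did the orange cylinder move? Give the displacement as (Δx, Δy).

(0.9, 2.0)

From the two frames, the orange cylinder sits at roughly (12.2, 1.0) before and (13.1, 3.0) after.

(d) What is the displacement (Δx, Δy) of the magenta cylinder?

(2.8, -2.5)

The magenta cylinder was at about (1.7, 5.9) and moved to about (4.5, 3.4).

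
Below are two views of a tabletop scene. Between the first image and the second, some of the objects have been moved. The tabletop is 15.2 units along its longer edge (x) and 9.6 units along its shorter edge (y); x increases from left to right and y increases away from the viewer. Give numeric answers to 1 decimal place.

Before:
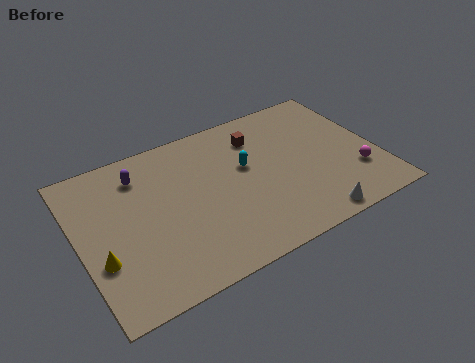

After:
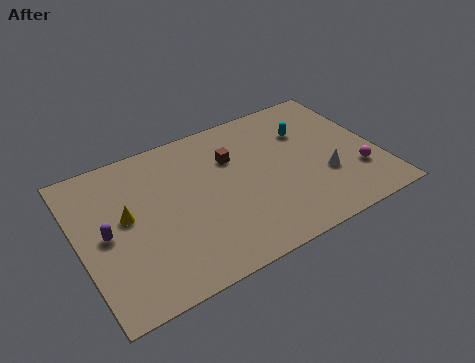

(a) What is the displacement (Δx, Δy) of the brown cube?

(-1.5, -0.8)

The brown cube started near (9.5, 7.4) and ended near (8.0, 6.6).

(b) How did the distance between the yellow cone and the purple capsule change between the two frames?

-3.7

The distance was about 5.0 in the first image and 1.3 in the second, so they moved 3.7 units closer together.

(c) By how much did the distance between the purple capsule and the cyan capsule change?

+5.3

They were about 5.5 units apart before and 10.8 after — 5.3 units further apart.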